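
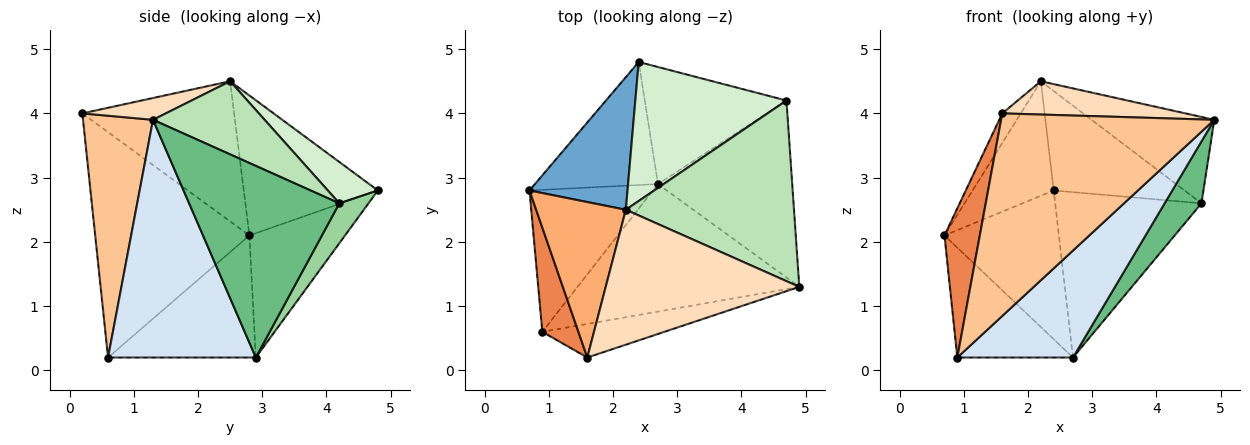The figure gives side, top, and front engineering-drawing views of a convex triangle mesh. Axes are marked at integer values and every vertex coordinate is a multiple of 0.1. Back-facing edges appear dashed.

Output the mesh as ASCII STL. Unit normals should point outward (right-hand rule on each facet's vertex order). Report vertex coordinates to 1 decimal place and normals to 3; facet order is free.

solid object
 facet normal -0.734 0.444 0.514
  outer loop
   vertex 2.2 2.5 4.5
   vertex 2.4 4.8 2.8
   vertex 0.7 2.8 2.1
  endloop
 endfacet
 facet normal -0.541 0.648 -0.536
  outer loop
   vertex 2.7 2.9 0.2
   vertex 0.7 2.8 2.1
   vertex 2.4 4.8 2.8
  endloop
 endfacet
 facet normal -0.616 0.482 -0.623
  outer loop
   vertex 2.7 2.9 0.2
   vertex 0.9 0.6 0.2
   vertex 0.7 2.8 2.1
  endloop
 endfacet
 facet normal 0.635 -0.497 -0.592
  outer loop
   vertex 2.7 2.9 0.2
   vertex 4.9 1.3 3.9
   vertex 0.9 0.6 0.2
  endloop
 endfacet
 facet normal -0.963 -0.221 0.154
  outer loop
   vertex 1.6 0.2 4.0
   vertex 0.7 2.8 2.1
   vertex 0.9 0.6 0.2
  endloop
 endfacet
 facet normal -0.838 0.102 0.536
  outer loop
   vertex 1.6 0.2 4.0
   vertex 2.2 2.5 4.5
   vertex 0.7 2.8 2.1
  endloop
 endfacet
 facet normal 0.308 -0.939 -0.156
  outer loop
   vertex 1.6 0.2 4.0
   vertex 0.9 0.6 0.2
   vertex 4.9 1.3 3.9
  endloop
 endfacet
 facet normal 0.109 -0.238 0.965
  outer loop
   vertex 1.6 0.2 4.0
   vertex 4.9 1.3 3.9
   vertex 2.2 2.5 4.5
  endloop
 endfacet
 facet normal 0.803 -0.197 -0.563
  outer loop
   vertex 4.7 4.2 2.6
   vertex 4.9 1.3 3.9
   vertex 2.7 2.9 0.2
  endloop
 endfacet
 facet normal 0.161 0.806 -0.570
  outer loop
   vertex 4.7 4.2 2.6
   vertex 2.7 2.9 0.2
   vertex 2.4 4.8 2.8
  endloop
 endfacet
 facet normal 0.365 0.402 0.840
  outer loop
   vertex 4.7 4.2 2.6
   vertex 2.2 2.5 4.5
   vertex 4.9 1.3 3.9
  endloop
 endfacet
 facet normal 0.217 0.568 0.794
  outer loop
   vertex 4.7 4.2 2.6
   vertex 2.4 4.8 2.8
   vertex 2.2 2.5 4.5
  endloop
 endfacet
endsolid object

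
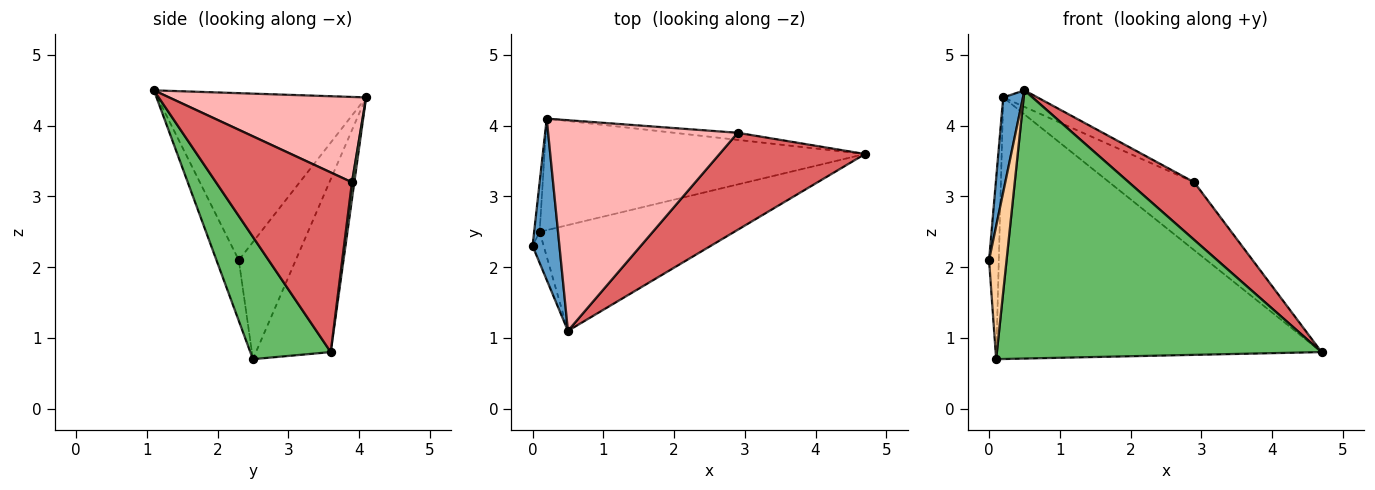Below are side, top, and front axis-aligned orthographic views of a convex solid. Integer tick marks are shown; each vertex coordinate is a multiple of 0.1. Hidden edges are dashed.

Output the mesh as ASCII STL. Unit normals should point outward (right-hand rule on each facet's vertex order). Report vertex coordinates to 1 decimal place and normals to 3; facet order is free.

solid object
 facet normal -0.983 -0.093 0.158
  outer loop
   vertex 0.5 1.1 4.5
   vertex 0.2 4.1 4.4
   vertex 0.0 2.3 2.1
  endloop
 endfacet
 facet normal -0.985 0.169 -0.046
  outer loop
   vertex 0.1 2.5 0.7
   vertex 0.0 2.3 2.1
   vertex 0.2 4.1 4.4
  endloop
 endfacet
 facet normal -0.207 0.900 -0.384
  outer loop
   vertex 0.1 2.5 0.7
   vertex 0.2 4.1 4.4
   vertex 4.7 3.6 0.8
  endloop
 endfacet
 facet normal -0.779 -0.610 -0.143
  outer loop
   vertex 0.1 2.5 0.7
   vertex 0.5 1.1 4.5
   vertex 0.0 2.3 2.1
  endloop
 endfacet
 facet normal 0.225 -0.906 -0.358
  outer loop
   vertex 0.1 2.5 0.7
   vertex 4.7 3.6 0.8
   vertex 0.5 1.1 4.5
  endloop
 endfacet
 facet normal 0.028 0.994 -0.104
  outer loop
   vertex 2.9 3.9 3.2
   vertex 4.7 3.6 0.8
   vertex 0.2 4.1 4.4
  endloop
 endfacet
 facet normal 0.728 -0.350 0.590
  outer loop
   vertex 2.9 3.9 3.2
   vertex 0.5 1.1 4.5
   vertex 4.7 3.6 0.8
  endloop
 endfacet
 facet normal 0.410 0.071 0.910
  outer loop
   vertex 2.9 3.9 3.2
   vertex 0.2 4.1 4.4
   vertex 0.5 1.1 4.5
  endloop
 endfacet
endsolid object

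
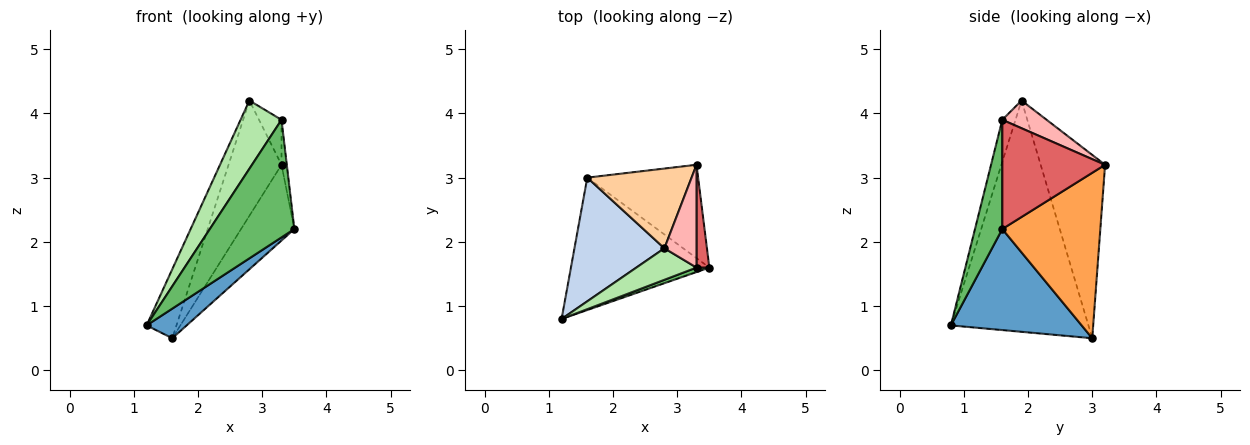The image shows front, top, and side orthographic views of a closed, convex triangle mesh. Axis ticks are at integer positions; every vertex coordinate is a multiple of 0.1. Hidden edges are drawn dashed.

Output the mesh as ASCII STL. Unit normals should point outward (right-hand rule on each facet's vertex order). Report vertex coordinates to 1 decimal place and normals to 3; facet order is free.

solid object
 facet normal 0.580 -0.178 -0.795
  outer loop
   vertex 1.6 3.0 0.5
   vertex 3.5 1.6 2.2
   vertex 1.2 0.8 0.7
  endloop
 endfacet
 facet normal -0.913 0.198 0.355
  outer loop
   vertex 2.8 1.9 4.2
   vertex 1.6 3.0 0.5
   vertex 1.2 0.8 0.7
  endloop
 endfacet
 facet normal 0.757 0.412 -0.507
  outer loop
   vertex 3.3 3.2 3.2
   vertex 3.5 1.6 2.2
   vertex 1.6 3.0 0.5
  endloop
 endfacet
 facet normal -0.707 0.581 0.402
  outer loop
   vertex 3.3 3.2 3.2
   vertex 1.6 3.0 0.5
   vertex 2.8 1.9 4.2
  endloop
 endfacet
 facet normal 0.307 -0.951 0.036
  outer loop
   vertex 3.3 1.6 3.9
   vertex 1.2 0.8 0.7
   vertex 3.5 1.6 2.2
  endloop
 endfacet
 facet normal -0.281 -0.871 0.402
  outer loop
   vertex 3.3 1.6 3.9
   vertex 2.8 1.9 4.2
   vertex 1.2 0.8 0.7
  endloop
 endfacet
 facet normal 0.992 0.051 0.117
  outer loop
   vertex 3.3 1.6 3.9
   vertex 3.5 1.6 2.2
   vertex 3.3 3.2 3.2
  endloop
 endfacet
 facet normal 0.620 0.314 0.719
  outer loop
   vertex 3.3 1.6 3.9
   vertex 3.3 3.2 3.2
   vertex 2.8 1.9 4.2
  endloop
 endfacet
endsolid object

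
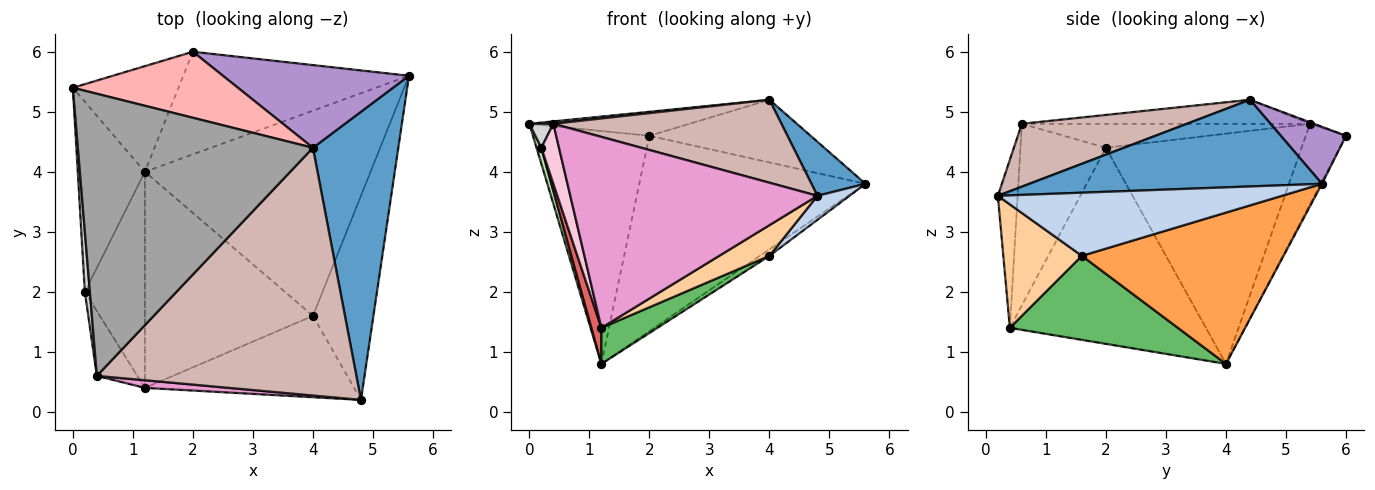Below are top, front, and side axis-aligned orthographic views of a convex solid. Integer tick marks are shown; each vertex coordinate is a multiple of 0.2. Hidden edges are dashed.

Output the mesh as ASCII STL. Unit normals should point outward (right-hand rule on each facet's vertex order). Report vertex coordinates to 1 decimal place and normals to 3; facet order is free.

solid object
 facet normal 0.706 -0.130 0.696
  outer loop
   vertex 4.0 4.4 5.2
   vertex 4.8 0.2 3.6
   vertex 5.6 5.6 3.8
  endloop
 endfacet
 facet normal 0.720 -0.081 -0.689
  outer loop
   vertex 4.0 1.6 2.6
   vertex 5.6 5.6 3.8
   vertex 4.8 0.2 3.6
  endloop
 endfacet
 facet normal 0.557 0.027 -0.830
  outer loop
   vertex 4.0 1.6 2.6
   vertex 1.2 4.0 0.8
   vertex 5.6 5.6 3.8
  endloop
 endfacet
 facet normal 0.483 -0.309 -0.819
  outer loop
   vertex 4.0 1.6 2.6
   vertex 4.8 0.2 3.6
   vertex 1.2 0.4 1.4
  endloop
 endfacet
 facet normal 0.442 -0.147 -0.885
  outer loop
   vertex 4.0 1.6 2.6
   vertex 1.2 0.4 1.4
   vertex 1.2 4.0 0.8
  endloop
 endfacet
 facet normal -0.960 -0.024 -0.280
  outer loop
   vertex 0.2 2.0 4.4
   vertex 0.0 5.4 4.8
   vertex 1.2 4.0 0.8
  endloop
 endfacet
 facet normal -0.955 -0.049 -0.292
  outer loop
   vertex 0.2 2.0 4.4
   vertex 1.2 4.0 0.8
   vertex 1.2 0.4 1.4
  endloop
 endfacet
 facet normal -0.009 0.342 0.940
  outer loop
   vertex 2.0 6.0 4.6
   vertex 0.0 5.4 4.8
   vertex 4.0 4.4 5.2
  endloop
 endfacet
 facet normal 0.237 0.587 0.774
  outer loop
   vertex 2.0 6.0 4.6
   vertex 4.0 4.4 5.2
   vertex 5.6 5.6 3.8
  endloop
 endfacet
 facet normal -0.300 0.869 -0.394
  outer loop
   vertex 2.0 6.0 4.6
   vertex 1.2 4.0 0.8
   vertex 0.0 5.4 4.8
  endloop
 endfacet
 facet normal -0.005 0.885 -0.465
  outer loop
   vertex 2.0 6.0 4.6
   vertex 5.6 5.6 3.8
   vertex 1.2 4.0 0.8
  endloop
 endfacet
 facet normal 0.224 -0.309 0.924
  outer loop
   vertex 0.4 0.6 4.8
   vertex 4.8 0.2 3.6
   vertex 4.0 4.4 5.2
  endloop
 endfacet
 facet normal -0.080 -0.996 0.040
  outer loop
   vertex 0.4 0.6 4.8
   vertex 1.2 0.4 1.4
   vertex 4.8 0.2 3.6
  endloop
 endfacet
 facet normal -0.957 -0.198 -0.213
  outer loop
   vertex 0.4 0.6 4.8
   vertex 0.2 2.0 4.4
   vertex 1.2 0.4 1.4
  endloop
 endfacet
 facet normal -0.102 -0.008 0.995
  outer loop
   vertex 0.4 0.6 4.8
   vertex 4.0 4.4 5.2
   vertex 0.0 5.4 4.8
  endloop
 endfacet
 facet normal -0.976 -0.081 0.203
  outer loop
   vertex 0.4 0.6 4.8
   vertex 0.0 5.4 4.8
   vertex 0.2 2.0 4.4
  endloop
 endfacet
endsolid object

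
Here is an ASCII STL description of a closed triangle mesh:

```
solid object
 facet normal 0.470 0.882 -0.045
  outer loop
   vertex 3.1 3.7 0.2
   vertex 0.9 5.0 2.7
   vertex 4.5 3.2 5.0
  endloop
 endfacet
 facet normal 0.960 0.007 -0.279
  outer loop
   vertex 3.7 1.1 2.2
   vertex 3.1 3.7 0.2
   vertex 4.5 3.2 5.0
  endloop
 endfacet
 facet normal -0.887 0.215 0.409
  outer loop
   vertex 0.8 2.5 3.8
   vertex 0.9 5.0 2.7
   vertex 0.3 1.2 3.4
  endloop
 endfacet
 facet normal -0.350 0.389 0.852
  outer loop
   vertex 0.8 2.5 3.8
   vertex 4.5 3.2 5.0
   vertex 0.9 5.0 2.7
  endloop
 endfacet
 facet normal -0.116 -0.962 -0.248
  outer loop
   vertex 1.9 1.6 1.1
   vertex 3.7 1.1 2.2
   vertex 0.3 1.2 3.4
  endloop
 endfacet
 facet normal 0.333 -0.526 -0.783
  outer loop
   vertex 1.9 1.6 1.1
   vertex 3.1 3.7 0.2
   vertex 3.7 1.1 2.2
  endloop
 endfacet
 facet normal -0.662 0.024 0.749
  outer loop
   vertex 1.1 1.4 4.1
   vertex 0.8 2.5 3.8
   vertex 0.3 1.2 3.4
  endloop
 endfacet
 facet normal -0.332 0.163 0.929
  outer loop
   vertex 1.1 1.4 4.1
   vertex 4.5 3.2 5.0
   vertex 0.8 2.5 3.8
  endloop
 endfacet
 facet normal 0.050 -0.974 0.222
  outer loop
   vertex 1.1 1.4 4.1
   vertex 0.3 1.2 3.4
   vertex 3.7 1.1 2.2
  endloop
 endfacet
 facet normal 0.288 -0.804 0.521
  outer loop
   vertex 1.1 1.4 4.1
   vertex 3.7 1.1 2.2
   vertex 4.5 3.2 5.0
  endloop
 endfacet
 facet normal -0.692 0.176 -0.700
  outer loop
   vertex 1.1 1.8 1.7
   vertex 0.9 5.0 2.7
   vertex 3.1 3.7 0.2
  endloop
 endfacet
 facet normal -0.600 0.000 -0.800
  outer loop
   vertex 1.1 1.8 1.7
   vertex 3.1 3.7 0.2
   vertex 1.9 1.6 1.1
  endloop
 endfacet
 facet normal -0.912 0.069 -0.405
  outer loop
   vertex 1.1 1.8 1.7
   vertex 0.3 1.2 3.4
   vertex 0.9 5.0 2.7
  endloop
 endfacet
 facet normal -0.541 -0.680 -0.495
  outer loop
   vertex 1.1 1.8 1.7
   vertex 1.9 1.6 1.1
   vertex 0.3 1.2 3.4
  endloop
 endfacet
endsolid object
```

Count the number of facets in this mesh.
14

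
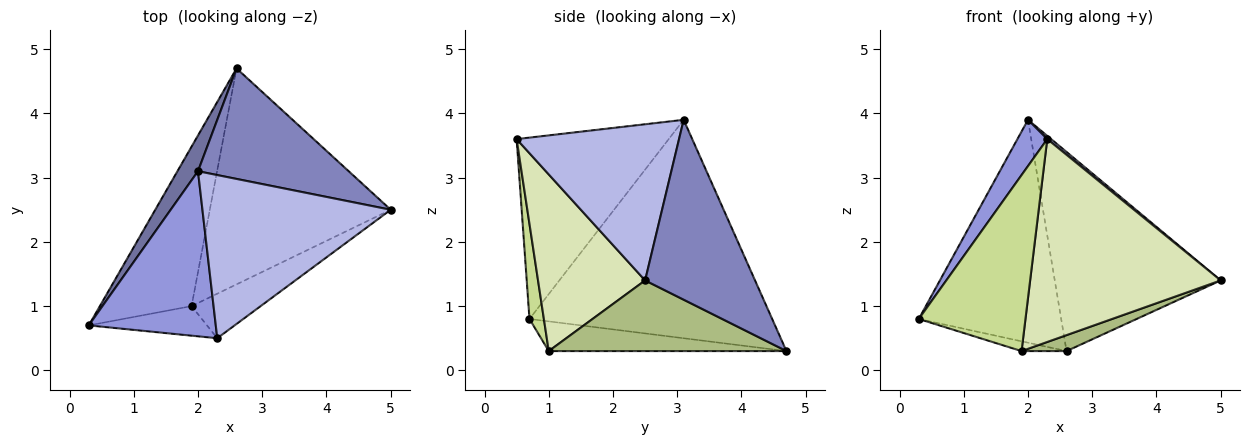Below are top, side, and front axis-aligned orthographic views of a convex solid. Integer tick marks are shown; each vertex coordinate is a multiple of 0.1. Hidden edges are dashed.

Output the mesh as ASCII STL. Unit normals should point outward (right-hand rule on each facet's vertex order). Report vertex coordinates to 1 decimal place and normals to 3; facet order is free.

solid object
 facet normal -0.860 0.504 0.081
  outer loop
   vertex 2.0 3.1 3.9
   vertex 2.6 4.7 0.3
   vertex 0.3 0.7 0.8
  endloop
 endfacet
 facet normal 0.501 0.757 0.420
  outer loop
   vertex 2.0 3.1 3.9
   vertex 5.0 2.5 1.4
   vertex 2.6 4.7 0.3
  endloop
 endfacet
 facet normal -0.809 -0.159 0.566
  outer loop
   vertex 2.3 0.5 3.6
   vertex 2.0 3.1 3.9
   vertex 0.3 0.7 0.8
  endloop
 endfacet
 facet normal 0.638 -0.015 0.770
  outer loop
   vertex 2.3 0.5 3.6
   vertex 5.0 2.5 1.4
   vertex 2.0 3.1 3.9
  endloop
 endfacet
 facet normal -0.308 0.058 -0.950
  outer loop
   vertex 1.9 1.0 0.3
   vertex 0.3 0.7 0.8
   vertex 2.6 4.7 0.3
  endloop
 endfacet
 facet normal 0.363 -0.069 -0.929
  outer loop
   vertex 1.9 1.0 0.3
   vertex 2.6 4.7 0.3
   vertex 5.0 2.5 1.4
  endloop
 endfacet
 facet normal 0.132 -0.978 -0.164
  outer loop
   vertex 1.9 1.0 0.3
   vertex 2.3 0.5 3.6
   vertex 0.3 0.7 0.8
  endloop
 endfacet
 facet normal 0.481 -0.856 -0.188
  outer loop
   vertex 1.9 1.0 0.3
   vertex 5.0 2.5 1.4
   vertex 2.3 0.5 3.6
  endloop
 endfacet
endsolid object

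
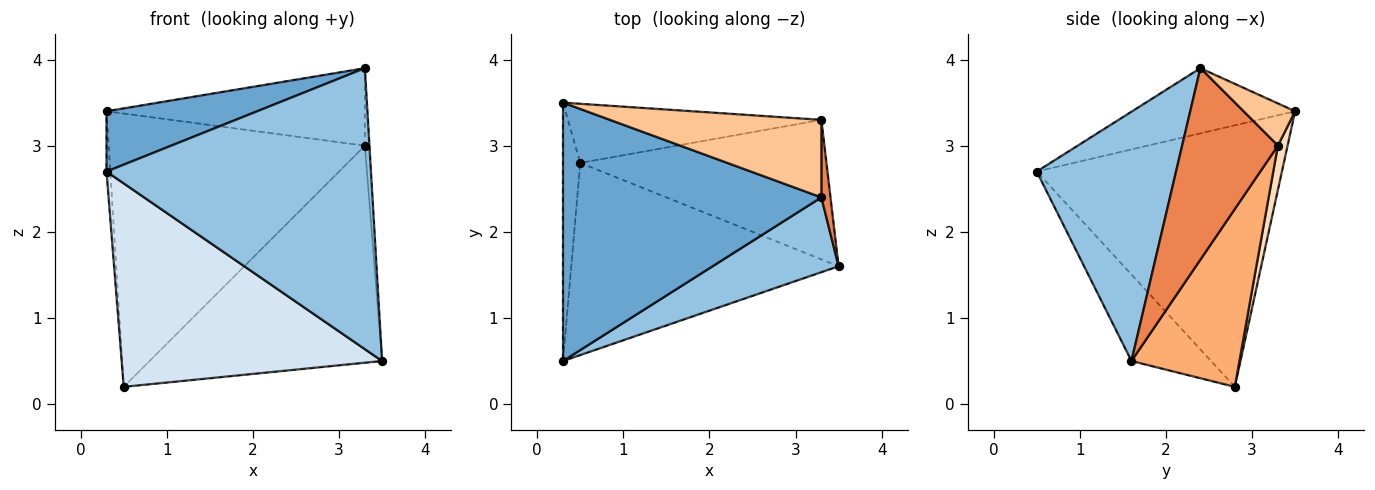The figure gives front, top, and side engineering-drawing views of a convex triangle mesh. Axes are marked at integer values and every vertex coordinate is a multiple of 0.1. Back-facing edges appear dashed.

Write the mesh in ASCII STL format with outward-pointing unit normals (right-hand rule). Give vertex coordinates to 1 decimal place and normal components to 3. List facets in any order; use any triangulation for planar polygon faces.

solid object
 facet normal -0.239 -0.221 0.946
  outer loop
   vertex 3.3 2.4 3.9
   vertex 0.3 3.5 3.4
   vertex 0.3 0.5 2.7
  endloop
 endfacet
 facet normal 0.454 -0.861 0.229
  outer loop
   vertex 3.3 2.4 3.9
   vertex 0.3 0.5 2.7
   vertex 3.5 1.6 0.5
  endloop
 endfacet
 facet normal -0.998 0.015 -0.066
  outer loop
   vertex 0.5 2.8 0.2
   vertex 0.3 0.5 2.7
   vertex 0.3 3.5 3.4
  endloop
 endfacet
 facet normal -0.217 -0.710 -0.670
  outer loop
   vertex 0.5 2.8 0.2
   vertex 3.5 1.6 0.5
   vertex 0.3 0.5 2.7
  endloop
 endfacet
 facet normal 0.998 0.048 0.048
  outer loop
   vertex 3.3 3.3 3.0
   vertex 3.3 2.4 3.9
   vertex 3.5 1.6 0.5
  endloop
 endfacet
 facet normal 0.364 0.784 -0.504
  outer loop
   vertex 3.3 3.3 3.0
   vertex 3.5 1.6 0.5
   vertex 0.5 2.8 0.2
  endloop
 endfacet
 facet normal 0.140 0.700 0.700
  outer loop
   vertex 3.3 3.3 3.0
   vertex 0.3 3.5 3.4
   vertex 3.3 2.4 3.9
  endloop
 endfacet
 facet normal 0.037 0.977 -0.211
  outer loop
   vertex 3.3 3.3 3.0
   vertex 0.5 2.8 0.2
   vertex 0.3 3.5 3.4
  endloop
 endfacet
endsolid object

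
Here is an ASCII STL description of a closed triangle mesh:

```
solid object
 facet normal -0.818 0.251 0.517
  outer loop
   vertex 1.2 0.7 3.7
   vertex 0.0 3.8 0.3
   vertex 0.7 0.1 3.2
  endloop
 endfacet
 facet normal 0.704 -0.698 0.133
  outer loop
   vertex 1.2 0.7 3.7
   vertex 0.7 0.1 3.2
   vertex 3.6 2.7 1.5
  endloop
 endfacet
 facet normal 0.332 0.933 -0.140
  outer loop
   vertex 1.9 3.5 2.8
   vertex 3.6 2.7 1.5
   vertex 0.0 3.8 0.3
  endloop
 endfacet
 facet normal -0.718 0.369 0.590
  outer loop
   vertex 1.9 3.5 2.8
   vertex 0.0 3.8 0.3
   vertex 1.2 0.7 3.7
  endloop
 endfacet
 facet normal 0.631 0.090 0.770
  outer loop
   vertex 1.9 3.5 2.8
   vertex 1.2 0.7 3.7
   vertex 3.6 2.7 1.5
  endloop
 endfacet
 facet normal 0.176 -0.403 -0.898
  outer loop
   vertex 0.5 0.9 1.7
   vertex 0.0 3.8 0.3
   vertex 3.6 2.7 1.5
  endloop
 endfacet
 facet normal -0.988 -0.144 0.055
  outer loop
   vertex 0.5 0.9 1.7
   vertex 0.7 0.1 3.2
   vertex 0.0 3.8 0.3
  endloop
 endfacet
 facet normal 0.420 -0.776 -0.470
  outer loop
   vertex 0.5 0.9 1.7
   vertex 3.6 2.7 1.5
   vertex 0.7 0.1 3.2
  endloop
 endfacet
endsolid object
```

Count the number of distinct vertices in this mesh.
6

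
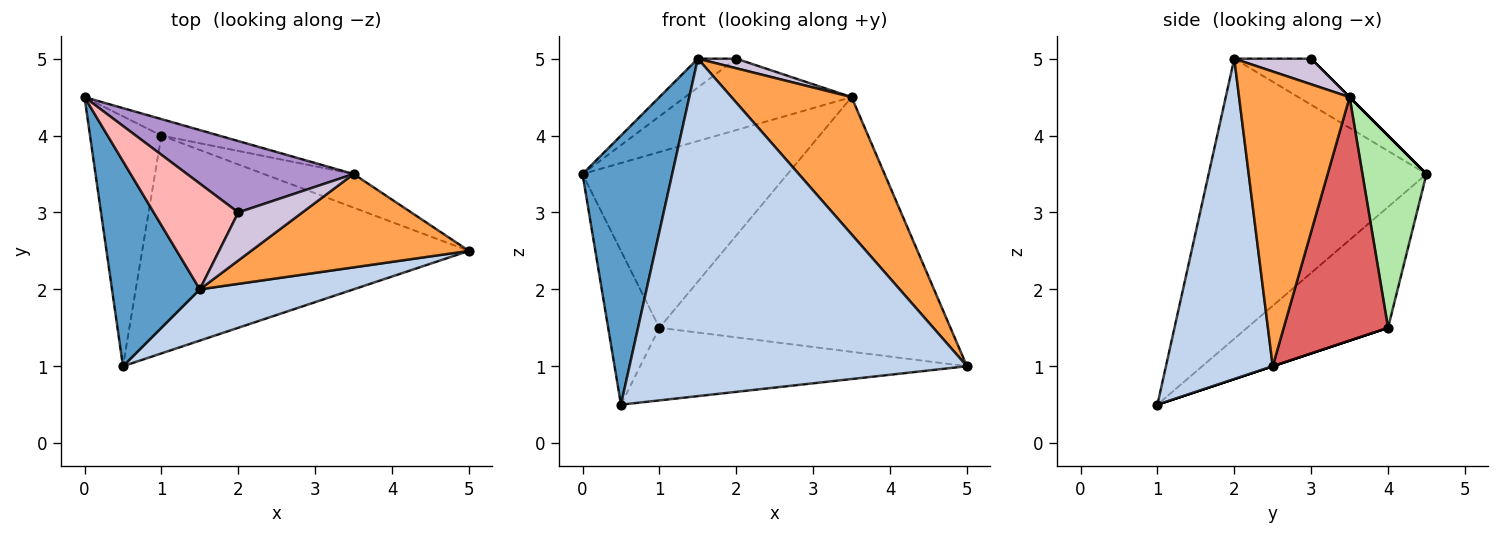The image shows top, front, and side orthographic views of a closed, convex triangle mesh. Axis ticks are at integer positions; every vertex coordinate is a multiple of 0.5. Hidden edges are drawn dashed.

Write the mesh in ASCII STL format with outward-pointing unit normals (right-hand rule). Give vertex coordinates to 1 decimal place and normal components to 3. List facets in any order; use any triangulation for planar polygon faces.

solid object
 facet normal -0.888 -0.366 0.279
  outer loop
   vertex 1.5 2.0 5.0
   vertex 0.0 4.5 3.5
   vertex 0.5 1.0 0.5
  endloop
 endfacet
 facet normal 0.299 -0.944 0.143
  outer loop
   vertex 1.5 2.0 5.0
   vertex 0.5 1.0 0.5
   vertex 5.0 2.5 1.0
  endloop
 endfacet
 facet normal 0.605 -0.658 0.448
  outer loop
   vertex 3.5 3.5 4.5
   vertex 1.5 2.0 5.0
   vertex 5.0 2.5 1.0
  endloop
 endfacet
 facet normal -0.822 0.299 -0.485
  outer loop
   vertex 1.0 4.0 1.5
   vertex 0.5 1.0 0.5
   vertex 0.0 4.5 3.5
  endloop
 endfacet
 facet normal 0.000 0.316 -0.949
  outer loop
   vertex 1.0 4.0 1.5
   vertex 5.0 2.5 1.0
   vertex 0.5 1.0 0.5
  endloop
 endfacet
 facet normal 0.297 0.951 -0.089
  outer loop
   vertex 1.0 4.0 1.5
   vertex 0.0 4.5 3.5
   vertex 3.5 3.5 4.5
  endloop
 endfacet
 facet normal 0.335 0.934 -0.123
  outer loop
   vertex 1.0 4.0 1.5
   vertex 3.5 3.5 4.5
   vertex 5.0 2.5 1.0
  endloop
 endfacet
 facet normal -0.466 0.233 0.854
  outer loop
   vertex 2.0 3.0 5.0
   vertex 0.0 4.5 3.5
   vertex 1.5 2.0 5.0
  endloop
 endfacet
 facet normal 0.000 0.707 0.707
  outer loop
   vertex 2.0 3.0 5.0
   vertex 3.5 3.5 4.5
   vertex 0.0 4.5 3.5
  endloop
 endfacet
 facet normal 0.365 -0.183 0.913
  outer loop
   vertex 2.0 3.0 5.0
   vertex 1.5 2.0 5.0
   vertex 3.5 3.5 4.5
  endloop
 endfacet
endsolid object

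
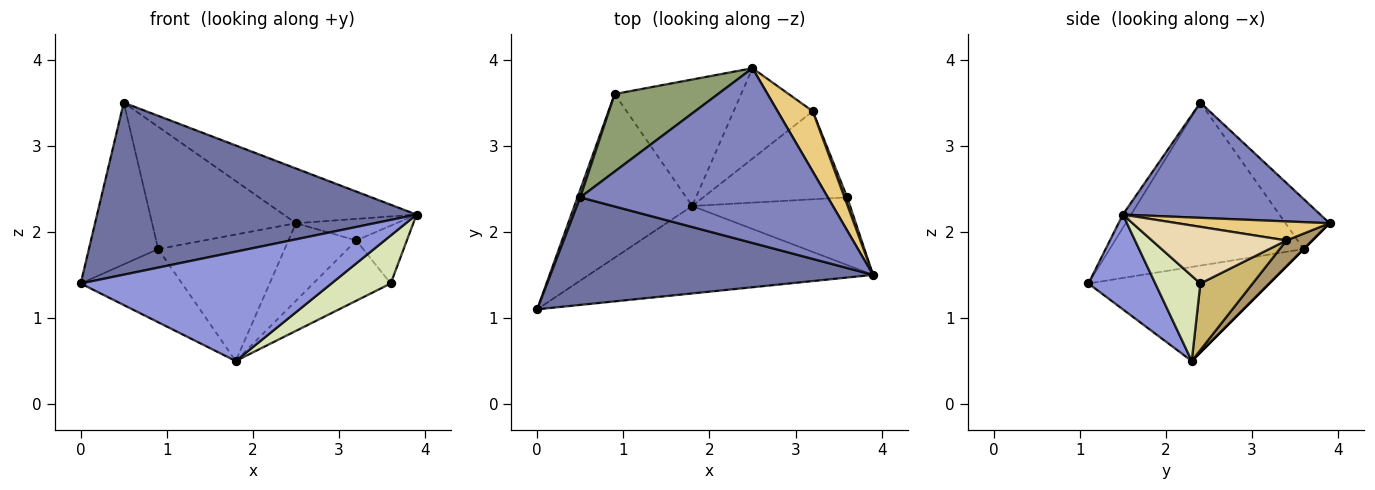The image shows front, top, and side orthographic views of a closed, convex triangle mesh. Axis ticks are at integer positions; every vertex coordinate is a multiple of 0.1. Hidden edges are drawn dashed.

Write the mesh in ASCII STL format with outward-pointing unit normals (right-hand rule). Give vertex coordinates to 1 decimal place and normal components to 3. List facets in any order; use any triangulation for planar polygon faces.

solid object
 facet normal -0.022 -0.848 0.530
  outer loop
   vertex 0.5 2.4 3.5
   vertex 0.0 1.1 1.4
   vertex 3.9 1.5 2.2
  endloop
 endfacet
 facet normal 0.406 0.273 0.872
  outer loop
   vertex 0.5 2.4 3.5
   vertex 3.9 1.5 2.2
   vertex 2.5 3.9 2.1
  endloop
 endfacet
 facet normal 0.204 -0.764 -0.612
  outer loop
   vertex 1.8 2.3 0.5
   vertex 3.9 1.5 2.2
   vertex 0.0 1.1 1.4
  endloop
 endfacet
 facet normal -0.942 0.336 0.016
  outer loop
   vertex 0.9 3.6 1.8
   vertex 0.0 1.1 1.4
   vertex 0.5 2.4 3.5
  endloop
 endfacet
 facet normal -0.250 0.818 0.518
  outer loop
   vertex 0.9 3.6 1.8
   vertex 0.5 2.4 3.5
   vertex 2.5 3.9 2.1
  endloop
 endfacet
 facet normal -0.589 0.330 -0.738
  outer loop
   vertex 0.9 3.6 1.8
   vertex 1.8 2.3 0.5
   vertex 0.0 1.1 1.4
  endloop
 endfacet
 facet normal 0.000 0.707 -0.707
  outer loop
   vertex 0.9 3.6 1.8
   vertex 2.5 3.9 2.1
   vertex 1.8 2.3 0.5
  endloop
 endfacet
 facet normal 0.403 -0.529 -0.747
  outer loop
   vertex 3.6 2.4 1.4
   vertex 3.9 1.5 2.2
   vertex 1.8 2.3 0.5
  endloop
 endfacet
 facet normal 0.241 0.632 -0.737
  outer loop
   vertex 3.2 3.4 1.9
   vertex 1.8 2.3 0.5
   vertex 2.5 3.9 2.1
  endloop
 endfacet
 facet normal 0.356 0.528 -0.771
  outer loop
   vertex 3.2 3.4 1.9
   vertex 3.6 2.4 1.4
   vertex 1.8 2.3 0.5
  endloop
 endfacet
 facet normal 0.454 0.300 0.839
  outer loop
   vertex 3.2 3.4 1.9
   vertex 2.5 3.9 2.1
   vertex 3.9 1.5 2.2
  endloop
 endfacet
 facet normal 0.935 0.352 0.045
  outer loop
   vertex 3.2 3.4 1.9
   vertex 3.9 1.5 2.2
   vertex 3.6 2.4 1.4
  endloop
 endfacet
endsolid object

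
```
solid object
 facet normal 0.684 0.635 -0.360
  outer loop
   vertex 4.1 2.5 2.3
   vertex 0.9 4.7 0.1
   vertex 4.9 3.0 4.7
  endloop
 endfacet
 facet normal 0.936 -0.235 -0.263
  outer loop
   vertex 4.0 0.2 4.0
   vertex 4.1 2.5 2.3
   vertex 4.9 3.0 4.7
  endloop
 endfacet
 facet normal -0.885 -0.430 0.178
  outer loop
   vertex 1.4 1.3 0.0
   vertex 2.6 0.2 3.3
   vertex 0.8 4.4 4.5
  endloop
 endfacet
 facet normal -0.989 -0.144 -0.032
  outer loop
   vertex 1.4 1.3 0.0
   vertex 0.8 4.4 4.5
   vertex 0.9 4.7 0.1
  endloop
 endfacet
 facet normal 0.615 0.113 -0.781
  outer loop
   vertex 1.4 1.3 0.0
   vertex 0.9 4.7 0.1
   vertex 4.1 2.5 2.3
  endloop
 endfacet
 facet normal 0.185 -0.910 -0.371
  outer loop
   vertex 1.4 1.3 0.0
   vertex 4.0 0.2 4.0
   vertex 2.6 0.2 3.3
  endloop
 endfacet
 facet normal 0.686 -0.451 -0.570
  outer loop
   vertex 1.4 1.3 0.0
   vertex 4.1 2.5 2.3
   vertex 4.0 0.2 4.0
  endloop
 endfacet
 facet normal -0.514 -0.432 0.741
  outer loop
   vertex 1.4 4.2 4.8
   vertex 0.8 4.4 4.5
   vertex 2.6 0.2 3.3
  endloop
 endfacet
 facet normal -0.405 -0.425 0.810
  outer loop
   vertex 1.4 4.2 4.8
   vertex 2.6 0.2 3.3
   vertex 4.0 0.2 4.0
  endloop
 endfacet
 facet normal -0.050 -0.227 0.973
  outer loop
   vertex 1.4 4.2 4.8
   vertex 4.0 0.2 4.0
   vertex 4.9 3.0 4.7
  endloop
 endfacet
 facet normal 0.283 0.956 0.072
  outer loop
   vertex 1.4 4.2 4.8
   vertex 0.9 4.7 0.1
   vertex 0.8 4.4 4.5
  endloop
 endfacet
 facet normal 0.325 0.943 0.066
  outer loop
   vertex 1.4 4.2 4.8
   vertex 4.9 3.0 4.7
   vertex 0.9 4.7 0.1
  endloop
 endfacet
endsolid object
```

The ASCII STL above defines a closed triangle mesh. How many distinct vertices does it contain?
8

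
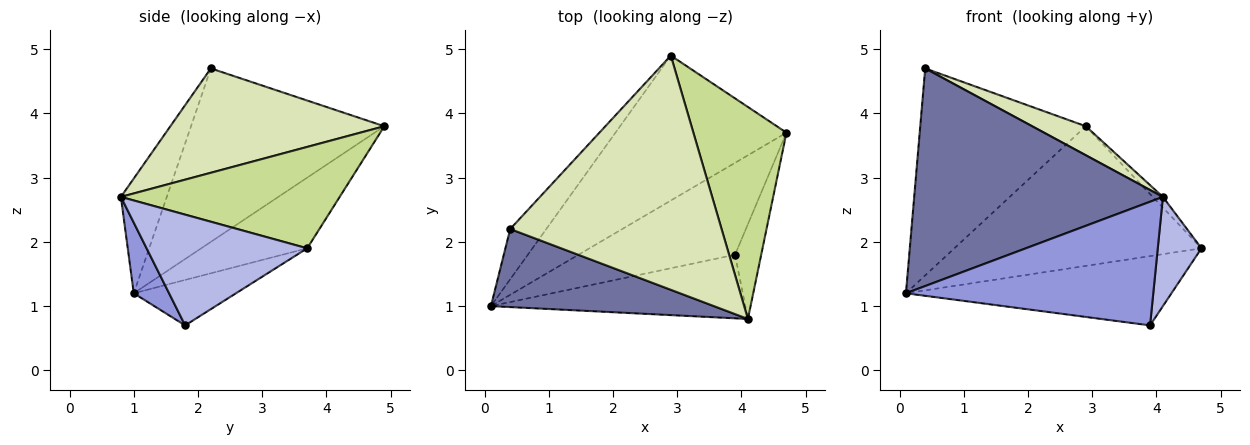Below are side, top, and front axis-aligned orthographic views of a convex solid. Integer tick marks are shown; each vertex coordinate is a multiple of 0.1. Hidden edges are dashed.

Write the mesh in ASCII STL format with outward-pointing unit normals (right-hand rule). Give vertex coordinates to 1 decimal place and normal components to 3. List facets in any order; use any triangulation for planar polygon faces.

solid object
 facet normal -0.171 -0.927 0.333
  outer loop
   vertex 0.4 2.2 4.7
   vertex 0.1 1.0 1.2
   vertex 4.1 0.8 2.7
  endloop
 endfacet
 facet normal -0.226 0.586 -0.778
  outer loop
   vertex 3.9 1.8 0.7
   vertex 0.1 1.0 1.2
   vertex 4.7 3.7 1.9
  endloop
 endfacet
 facet normal 0.126 -0.882 -0.454
  outer loop
   vertex 3.9 1.8 0.7
   vertex 4.1 0.8 2.7
   vertex 0.1 1.0 1.2
  endloop
 endfacet
 facet normal 0.941 -0.256 -0.222
  outer loop
   vertex 3.9 1.8 0.7
   vertex 4.7 3.7 1.9
   vertex 4.1 0.8 2.7
  endloop
 endfacet
 facet normal -0.285 0.665 -0.690
  outer loop
   vertex 2.9 4.9 3.8
   vertex 4.7 3.7 1.9
   vertex 0.1 1.0 1.2
  endloop
 endfacet
 facet normal -0.750 0.643 -0.156
  outer loop
   vertex 2.9 4.9 3.8
   vertex 0.1 1.0 1.2
   vertex 0.4 2.2 4.7
  endloop
 endfacet
 facet normal 0.736 0.034 0.676
  outer loop
   vertex 2.9 4.9 3.8
   vertex 4.1 0.8 2.7
   vertex 4.7 3.7 1.9
  endloop
 endfacet
 facet normal 0.440 -0.110 0.891
  outer loop
   vertex 2.9 4.9 3.8
   vertex 0.4 2.2 4.7
   vertex 4.1 0.8 2.7
  endloop
 endfacet
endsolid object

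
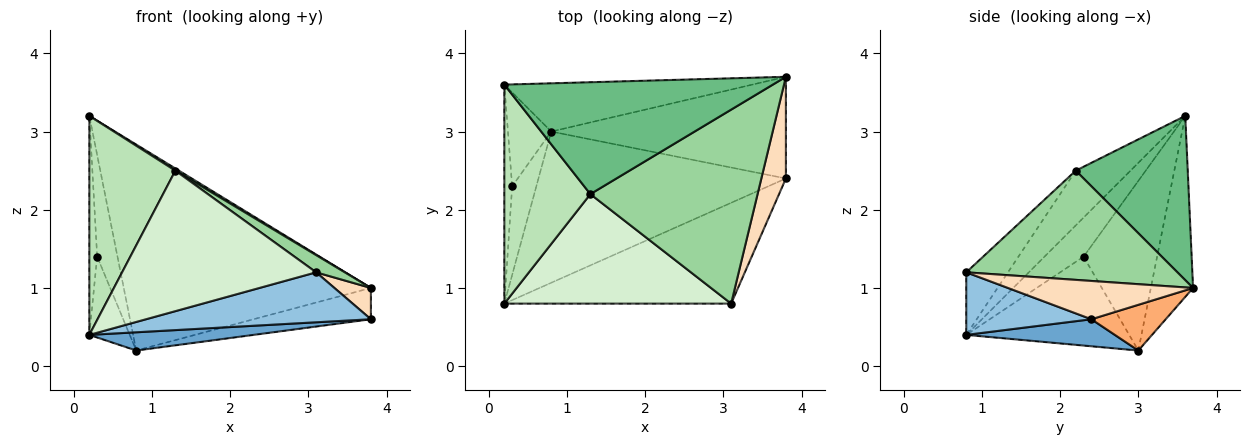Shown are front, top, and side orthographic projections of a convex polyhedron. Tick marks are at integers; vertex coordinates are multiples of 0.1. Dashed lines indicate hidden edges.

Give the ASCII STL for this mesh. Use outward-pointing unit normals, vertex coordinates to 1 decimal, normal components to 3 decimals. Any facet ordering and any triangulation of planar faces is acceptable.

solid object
 facet normal 0.108 -0.119 -0.987
  outer loop
   vertex 0.8 3.0 0.2
   vertex 3.8 2.4 0.6
   vertex 0.2 0.8 0.4
  endloop
 endfacet
 facet normal 0.240 -0.431 -0.870
  outer loop
   vertex 3.1 0.8 1.2
   vertex 0.2 0.8 0.4
   vertex 3.8 2.4 0.6
  endloop
 endfacet
 facet normal -0.962 0.192 -0.192
  outer loop
   vertex 0.3 2.3 1.4
   vertex 0.2 0.8 0.4
   vertex 0.2 3.6 3.2
  endloop
 endfacet
 facet normal -0.938 0.233 -0.255
  outer loop
   vertex 0.3 2.3 1.4
   vertex 0.8 3.0 0.2
   vertex 0.2 0.8 0.4
  endloop
 endfacet
 facet normal -0.936 0.259 -0.239
  outer loop
   vertex 0.3 2.3 1.4
   vertex 0.2 3.6 3.2
   vertex 0.8 3.0 0.2
  endloop
 endfacet
 facet normal 0.183 0.289 -0.940
  outer loop
   vertex 3.8 3.7 1.0
   vertex 3.8 2.4 0.6
   vertex 0.8 3.0 0.2
  endloop
 endfacet
 facet normal -0.164 0.960 -0.225
  outer loop
   vertex 3.8 3.7 1.0
   vertex 0.8 3.0 0.2
   vertex 0.2 3.6 3.2
  endloop
 endfacet
 facet normal 0.831 -0.164 0.532
  outer loop
   vertex 3.8 3.7 1.0
   vertex 3.1 0.8 1.2
   vertex 3.8 2.4 0.6
  endloop
 endfacet
 facet normal 0.522 -0.017 0.853
  outer loop
   vertex 1.3 2.2 2.5
   vertex 3.8 3.7 1.0
   vertex 0.2 3.6 3.2
  endloop
 endfacet
 facet normal 0.545 -0.074 0.835
  outer loop
   vertex 1.3 2.2 2.5
   vertex 3.1 0.8 1.2
   vertex 3.8 3.7 1.0
  endloop
 endfacet
 facet normal -0.410 -0.645 0.645
  outer loop
   vertex 1.3 2.2 2.5
   vertex 0.2 3.6 3.2
   vertex 0.2 0.8 0.4
  endloop
 endfacet
 facet normal -0.167 -0.778 0.606
  outer loop
   vertex 1.3 2.2 2.5
   vertex 0.2 0.8 0.4
   vertex 3.1 0.8 1.2
  endloop
 endfacet
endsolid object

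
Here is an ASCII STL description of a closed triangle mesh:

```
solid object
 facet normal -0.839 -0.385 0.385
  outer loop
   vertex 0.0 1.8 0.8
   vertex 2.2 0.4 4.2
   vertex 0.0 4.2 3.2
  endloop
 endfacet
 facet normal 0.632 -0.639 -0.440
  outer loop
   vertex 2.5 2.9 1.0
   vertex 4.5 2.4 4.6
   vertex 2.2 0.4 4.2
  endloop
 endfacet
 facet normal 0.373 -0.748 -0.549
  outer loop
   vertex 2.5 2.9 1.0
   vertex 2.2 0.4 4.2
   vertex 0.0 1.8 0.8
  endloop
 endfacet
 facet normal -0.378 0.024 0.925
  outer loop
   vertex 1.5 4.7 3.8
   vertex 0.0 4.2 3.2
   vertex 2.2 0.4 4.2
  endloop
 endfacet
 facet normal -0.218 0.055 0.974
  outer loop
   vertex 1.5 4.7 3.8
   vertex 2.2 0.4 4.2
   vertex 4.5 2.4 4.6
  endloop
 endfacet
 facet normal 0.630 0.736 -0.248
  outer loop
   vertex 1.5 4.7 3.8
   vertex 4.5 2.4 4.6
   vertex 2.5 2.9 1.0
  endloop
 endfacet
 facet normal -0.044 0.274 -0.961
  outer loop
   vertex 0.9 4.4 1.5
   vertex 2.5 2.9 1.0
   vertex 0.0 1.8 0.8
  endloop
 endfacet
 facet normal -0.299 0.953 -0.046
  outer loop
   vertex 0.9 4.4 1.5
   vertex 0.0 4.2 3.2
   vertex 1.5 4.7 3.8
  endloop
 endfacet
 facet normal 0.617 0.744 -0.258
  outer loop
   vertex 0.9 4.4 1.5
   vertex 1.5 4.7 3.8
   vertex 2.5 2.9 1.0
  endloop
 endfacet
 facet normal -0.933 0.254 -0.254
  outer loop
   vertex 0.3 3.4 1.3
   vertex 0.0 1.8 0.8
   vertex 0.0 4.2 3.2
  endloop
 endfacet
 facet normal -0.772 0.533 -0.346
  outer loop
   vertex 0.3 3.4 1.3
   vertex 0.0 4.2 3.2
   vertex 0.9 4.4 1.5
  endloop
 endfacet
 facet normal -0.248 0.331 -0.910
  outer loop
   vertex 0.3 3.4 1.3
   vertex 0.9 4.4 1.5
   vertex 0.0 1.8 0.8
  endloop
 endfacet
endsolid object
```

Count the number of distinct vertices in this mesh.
8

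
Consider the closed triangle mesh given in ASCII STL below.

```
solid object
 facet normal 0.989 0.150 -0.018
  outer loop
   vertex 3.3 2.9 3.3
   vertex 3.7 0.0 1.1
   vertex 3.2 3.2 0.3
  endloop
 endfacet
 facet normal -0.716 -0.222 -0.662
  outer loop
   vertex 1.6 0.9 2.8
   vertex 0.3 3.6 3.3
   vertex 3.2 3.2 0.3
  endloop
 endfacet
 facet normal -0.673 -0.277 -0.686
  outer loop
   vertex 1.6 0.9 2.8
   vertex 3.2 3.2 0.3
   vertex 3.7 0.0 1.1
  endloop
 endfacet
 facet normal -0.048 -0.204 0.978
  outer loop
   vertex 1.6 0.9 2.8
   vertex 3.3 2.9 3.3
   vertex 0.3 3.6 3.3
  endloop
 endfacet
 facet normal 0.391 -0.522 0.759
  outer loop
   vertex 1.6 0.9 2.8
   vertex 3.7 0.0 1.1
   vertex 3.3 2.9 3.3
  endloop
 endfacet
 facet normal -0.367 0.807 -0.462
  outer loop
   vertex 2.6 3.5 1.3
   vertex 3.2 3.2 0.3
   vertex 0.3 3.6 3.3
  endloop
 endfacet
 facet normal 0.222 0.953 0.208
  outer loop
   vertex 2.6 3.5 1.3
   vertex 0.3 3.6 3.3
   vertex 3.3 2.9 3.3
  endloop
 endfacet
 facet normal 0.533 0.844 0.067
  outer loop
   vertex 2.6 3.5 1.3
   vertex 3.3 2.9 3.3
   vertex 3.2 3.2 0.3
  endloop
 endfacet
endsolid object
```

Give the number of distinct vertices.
6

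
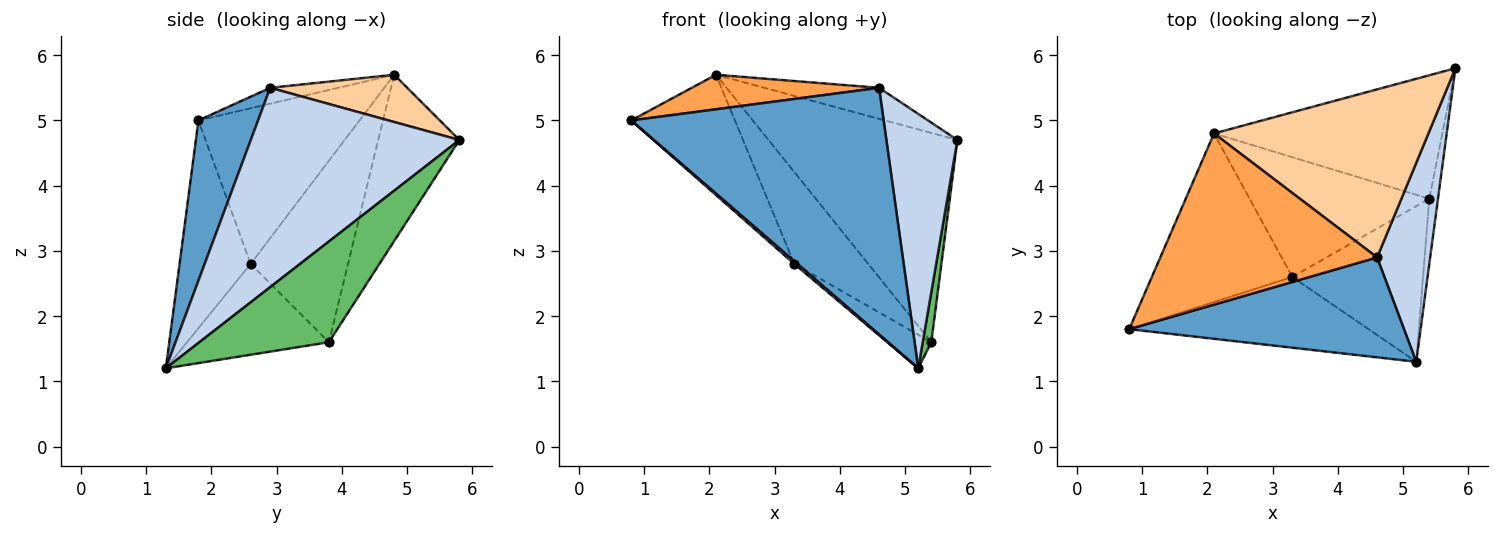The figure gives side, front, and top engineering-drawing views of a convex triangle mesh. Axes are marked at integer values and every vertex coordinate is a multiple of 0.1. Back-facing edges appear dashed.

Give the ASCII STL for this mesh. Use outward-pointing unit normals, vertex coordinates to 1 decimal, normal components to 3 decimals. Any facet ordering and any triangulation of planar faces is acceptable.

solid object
 facet normal 0.214 -0.905 0.367
  outer loop
   vertex 4.6 2.9 5.5
   vertex 0.8 1.8 5.0
   vertex 5.2 1.3 1.2
  endloop
 endfacet
 facet normal 0.918 -0.312 0.244
  outer loop
   vertex 4.6 2.9 5.5
   vertex 5.2 1.3 1.2
   vertex 5.8 5.8 4.7
  endloop
 endfacet
 facet normal -0.072 -0.197 0.978
  outer loop
   vertex 4.6 2.9 5.5
   vertex 2.1 4.8 5.7
   vertex 0.8 1.8 5.0
  endloop
 endfacet
 facet normal 0.212 0.177 0.961
  outer loop
   vertex 4.6 2.9 5.5
   vertex 5.8 5.8 4.7
   vertex 2.1 4.8 5.7
  endloop
 endfacet
 facet normal 0.994 -0.066 -0.086
  outer loop
   vertex 5.4 3.8 1.6
   vertex 5.8 5.8 4.7
   vertex 5.2 1.3 1.2
  endloop
 endfacet
 facet normal -0.347 0.808 -0.476
  outer loop
   vertex 5.4 3.8 1.6
   vertex 2.1 4.8 5.7
   vertex 5.8 5.8 4.7
  endloop
 endfacet
 facet normal -0.670 0.431 -0.604
  outer loop
   vertex 3.3 2.6 2.8
   vertex 0.8 1.8 5.0
   vertex 2.1 4.8 5.7
  endloop
 endfacet
 facet normal -0.625 0.475 -0.619
  outer loop
   vertex 3.3 2.6 2.8
   vertex 2.1 4.8 5.7
   vertex 5.4 3.8 1.6
  endloop
 endfacet
 facet normal -0.655 -0.028 -0.755
  outer loop
   vertex 3.3 2.6 2.8
   vertex 5.2 1.3 1.2
   vertex 0.8 1.8 5.0
  endloop
 endfacet
 facet normal -0.562 0.174 -0.809
  outer loop
   vertex 3.3 2.6 2.8
   vertex 5.4 3.8 1.6
   vertex 5.2 1.3 1.2
  endloop
 endfacet
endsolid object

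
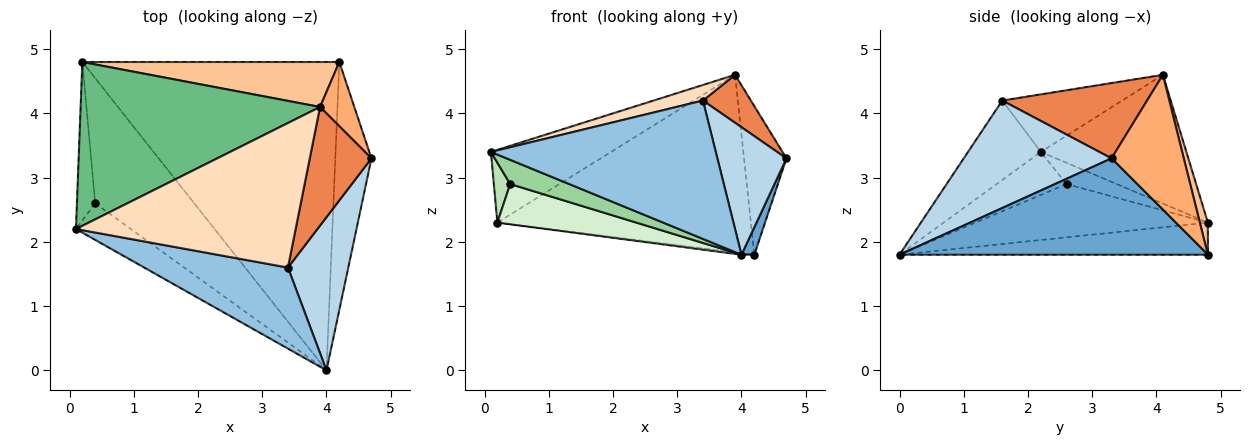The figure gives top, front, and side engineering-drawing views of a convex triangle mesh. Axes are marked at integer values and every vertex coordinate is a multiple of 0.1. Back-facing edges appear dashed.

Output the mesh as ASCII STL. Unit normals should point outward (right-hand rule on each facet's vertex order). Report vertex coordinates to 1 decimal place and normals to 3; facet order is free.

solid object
 facet normal 0.936 -0.039 -0.351
  outer loop
   vertex 4.2 4.8 1.8
   vertex 4.7 3.3 3.3
   vertex 4.0 0.0 1.8
  endloop
 endfacet
 facet normal -0.269 -0.831 0.487
  outer loop
   vertex 3.4 1.6 4.2
   vertex 0.1 2.2 3.4
   vertex 4.0 0.0 1.8
  endloop
 endfacet
 facet normal 0.807 -0.377 0.453
  outer loop
   vertex 3.4 1.6 4.2
   vertex 4.0 0.0 1.8
   vertex 4.7 3.3 3.3
  endloop
 endfacet
 facet normal -0.124 0.005 -0.992
  outer loop
   vertex 0.2 4.8 2.3
   vertex 4.2 4.8 1.8
   vertex 4.0 0.0 1.8
  endloop
 endfacet
 facet normal 0.749 -0.248 0.614
  outer loop
   vertex 3.9 4.1 4.6
   vertex 3.4 1.6 4.2
   vertex 4.7 3.3 3.3
  endloop
 endfacet
 facet normal 0.842 0.495 0.214
  outer loop
   vertex 3.9 4.1 4.6
   vertex 4.7 3.3 3.3
   vertex 4.2 4.8 1.8
  endloop
 endfacet
 facet normal 0.031 0.969 0.246
  outer loop
   vertex 3.9 4.1 4.6
   vertex 4.2 4.8 1.8
   vertex 0.2 4.8 2.3
  endloop
 endfacet
 facet normal -0.252 -0.104 0.962
  outer loop
   vertex 3.9 4.1 4.6
   vertex 0.1 2.2 3.4
   vertex 3.4 1.6 4.2
  endloop
 endfacet
 facet normal -0.441 0.364 0.820
  outer loop
   vertex 3.9 4.1 4.6
   vertex 0.2 4.8 2.3
   vertex 0.1 2.2 3.4
  endloop
 endfacet
 facet normal -0.547 -0.462 -0.698
  outer loop
   vertex 0.4 2.6 2.9
   vertex 4.0 0.0 1.8
   vertex 0.1 2.2 3.4
  endloop
 endfacet
 facet normal -0.736 -0.240 -0.633
  outer loop
   vertex 0.4 2.6 2.9
   vertex 0.1 2.2 3.4
   vertex 0.2 4.8 2.3
  endloop
 endfacet
 facet normal -0.456 -0.273 -0.847
  outer loop
   vertex 0.4 2.6 2.9
   vertex 0.2 4.8 2.3
   vertex 4.0 0.0 1.8
  endloop
 endfacet
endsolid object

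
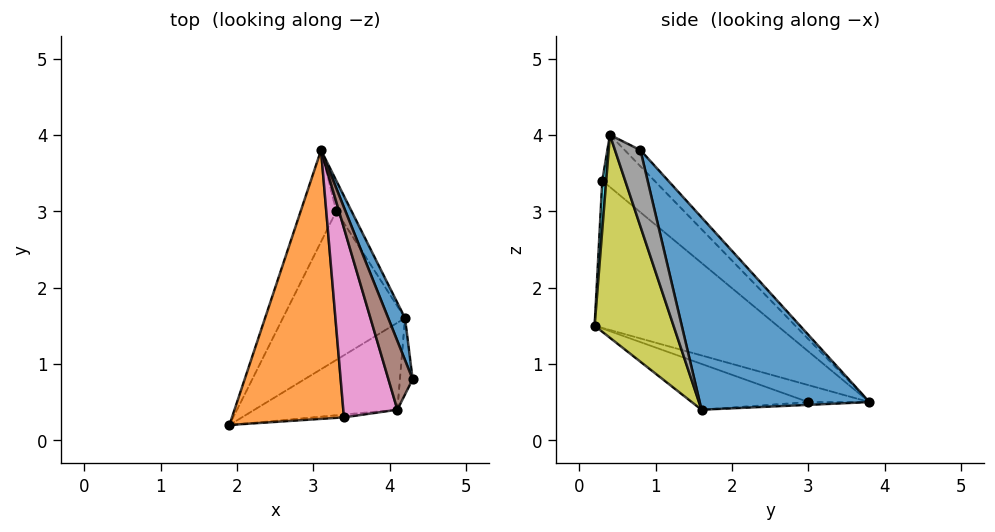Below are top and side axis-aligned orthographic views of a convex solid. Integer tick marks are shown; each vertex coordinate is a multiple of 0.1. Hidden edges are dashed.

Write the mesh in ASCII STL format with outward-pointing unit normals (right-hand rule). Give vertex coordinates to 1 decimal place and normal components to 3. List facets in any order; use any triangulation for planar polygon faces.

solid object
 facet normal 0.893 0.443 0.078
  outer loop
   vertex 4.2 1.6 0.4
   vertex 3.1 3.8 0.5
   vertex 4.3 0.8 3.8
  endloop
 endfacet
 facet normal -0.730 0.398 0.556
  outer loop
   vertex 3.4 0.3 3.4
   vertex 3.1 3.8 0.5
   vertex 1.9 0.2 1.5
  endloop
 endfacet
 facet normal -0.427 -0.107 -0.898
  outer loop
   vertex 3.3 3.0 0.5
   vertex 1.9 0.2 1.5
   vertex 3.1 3.8 0.5
  endloop
 endfacet
 facet normal -0.347 -0.157 -0.925
  outer loop
   vertex 3.3 3.0 0.5
   vertex 4.2 1.6 0.4
   vertex 1.9 0.2 1.5
  endloop
 endfacet
 facet normal -0.179 -0.045 -0.983
  outer loop
   vertex 3.3 3.0 0.5
   vertex 3.1 3.8 0.5
   vertex 4.2 1.6 0.4
  endloop
 endfacet
 facet normal -0.456 0.570 0.684
  outer loop
   vertex 4.1 0.4 4.0
   vertex 4.3 0.8 3.8
   vertex 3.1 3.8 0.5
  endloop
 endfacet
 facet normal -0.611 0.473 0.634
  outer loop
   vertex 4.1 0.4 4.0
   vertex 3.1 3.8 0.5
   vertex 3.4 0.3 3.4
  endloop
 endfacet
 facet normal 0.855 -0.499 -0.142
  outer loop
   vertex 4.1 0.4 4.0
   vertex 4.2 1.6 0.4
   vertex 4.3 0.8 3.8
  endloop
 endfacet
 facet normal 0.398 -0.874 -0.280
  outer loop
   vertex 4.1 0.4 4.0
   vertex 1.9 0.2 1.5
   vertex 4.2 1.6 0.4
  endloop
 endfacet
 facet normal 0.285 -0.942 -0.175
  outer loop
   vertex 4.1 0.4 4.0
   vertex 3.4 0.3 3.4
   vertex 1.9 0.2 1.5
  endloop
 endfacet
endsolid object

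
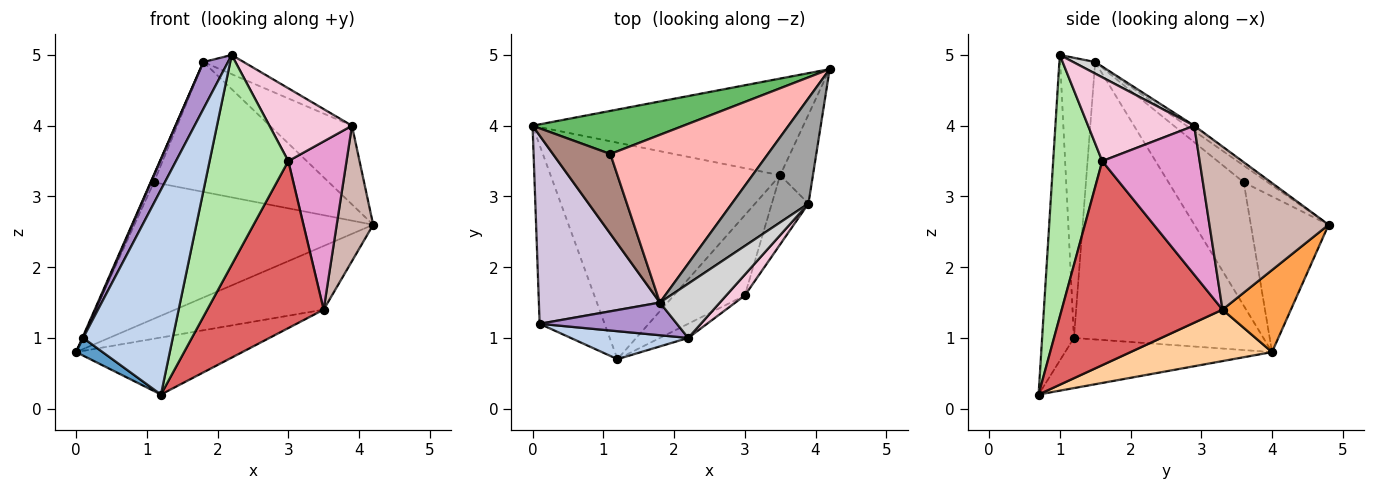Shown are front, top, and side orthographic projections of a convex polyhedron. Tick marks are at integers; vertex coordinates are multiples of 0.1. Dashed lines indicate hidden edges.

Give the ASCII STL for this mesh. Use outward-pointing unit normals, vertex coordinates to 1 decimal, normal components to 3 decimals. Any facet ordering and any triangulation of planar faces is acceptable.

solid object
 facet normal -0.609 -0.078 -0.789
  outer loop
   vertex 0.1 1.2 1.0
   vertex 0.0 4.0 0.8
   vertex 1.2 0.7 0.2
  endloop
 endfacet
 facet normal -0.332 -0.935 0.128
  outer loop
   vertex 0.1 1.2 1.0
   vertex 1.2 0.7 0.2
   vertex 2.2 1.0 5.0
  endloop
 endfacet
 facet normal 0.245 0.533 -0.810
  outer loop
   vertex 3.5 3.3 1.4
   vertex 0.0 4.0 0.8
   vertex 4.2 4.8 2.6
  endloop
 endfacet
 facet normal 0.212 0.249 -0.945
  outer loop
   vertex 3.5 3.3 1.4
   vertex 1.2 0.7 0.2
   vertex 0.0 4.0 0.8
  endloop
 endfacet
 facet normal -0.297 0.911 0.288
  outer loop
   vertex 1.1 3.6 3.2
   vertex 4.2 4.8 2.6
   vertex 0.0 4.0 0.8
  endloop
 endfacet
 facet normal 0.528 -0.847 -0.057
  outer loop
   vertex 3.0 1.6 3.5
   vertex 2.2 1.0 5.0
   vertex 1.2 0.7 0.2
  endloop
 endfacet
 facet normal 0.780 -0.564 -0.271
  outer loop
   vertex 3.0 1.6 3.5
   vertex 1.2 0.7 0.2
   vertex 3.5 3.3 1.4
  endloop
 endfacet
 facet normal -0.084 0.610 0.788
  outer loop
   vertex 1.8 1.5 4.9
   vertex 4.2 4.8 2.6
   vertex 1.1 3.6 3.2
  endloop
 endfacet
 facet normal -0.760 -0.533 0.372
  outer loop
   vertex 1.8 1.5 4.9
   vertex 0.1 1.2 1.0
   vertex 2.2 1.0 5.0
  endloop
 endfacet
 facet normal -0.917 -0.004 0.400
  outer loop
   vertex 1.8 1.5 4.9
   vertex 0.0 4.0 0.8
   vertex 0.1 1.2 1.0
  endloop
 endfacet
 facet normal -0.906 0.039 0.422
  outer loop
   vertex 1.8 1.5 4.9
   vertex 1.1 3.6 3.2
   vertex 0.0 4.0 0.8
  endloop
 endfacet
 facet normal 0.939 -0.287 -0.189
  outer loop
   vertex 3.9 2.9 4.0
   vertex 3.5 3.3 1.4
   vertex 4.2 4.8 2.6
  endloop
 endfacet
 facet normal 0.840 -0.502 -0.206
  outer loop
   vertex 3.9 2.9 4.0
   vertex 3.0 1.6 3.5
   vertex 3.5 3.3 1.4
  endloop
 endfacet
 facet normal 0.777 -0.605 0.173
  outer loop
   vertex 3.9 2.9 4.0
   vertex 2.2 1.0 5.0
   vertex 3.0 1.6 3.5
  endloop
 endfacet
 facet normal -0.056 0.598 0.800
  outer loop
   vertex 3.9 2.9 4.0
   vertex 4.2 4.8 2.6
   vertex 1.8 1.5 4.9
  endloop
 endfacet
 facet normal 0.179 0.328 0.928
  outer loop
   vertex 3.9 2.9 4.0
   vertex 1.8 1.5 4.9
   vertex 2.2 1.0 5.0
  endloop
 endfacet
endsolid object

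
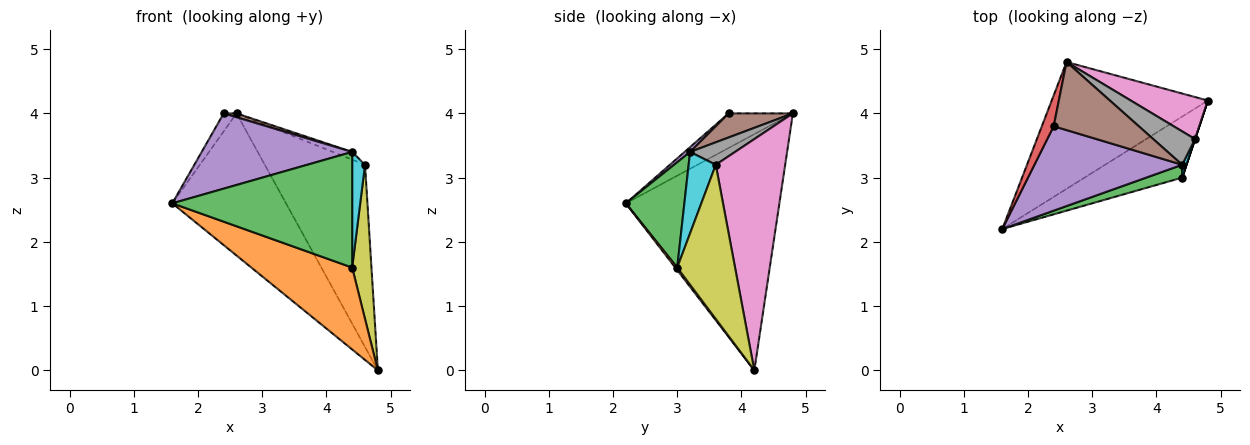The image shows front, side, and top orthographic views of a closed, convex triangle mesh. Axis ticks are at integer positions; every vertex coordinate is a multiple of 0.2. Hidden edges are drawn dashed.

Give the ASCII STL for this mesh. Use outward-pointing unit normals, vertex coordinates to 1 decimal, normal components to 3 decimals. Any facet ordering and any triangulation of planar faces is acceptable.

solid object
 facet normal -0.710 0.526 -0.469
  outer loop
   vertex 2.6 4.8 4.0
   vertex 4.8 4.2 0.0
   vertex 1.6 2.2 2.6
  endloop
 endfacet
 facet normal 0.016 -0.802 -0.597
  outer loop
   vertex 4.4 3.0 1.6
   vertex 1.6 2.2 2.6
   vertex 4.8 4.2 0.0
  endloop
 endfacet
 facet normal 0.308 -0.946 0.105
  outer loop
   vertex 4.4 3.0 1.6
   vertex 4.4 3.2 3.4
   vertex 1.6 2.2 2.6
  endloop
 endfacet
 facet normal -0.929 0.186 0.319
  outer loop
   vertex 2.4 3.8 4.0
   vertex 2.6 4.8 4.0
   vertex 1.6 2.2 2.6
  endloop
 endfacet
 facet normal 0.024 -0.665 0.746
  outer loop
   vertex 2.4 3.8 4.0
   vertex 1.6 2.2 2.6
   vertex 4.4 3.2 3.4
  endloop
 endfacet
 facet normal 0.272 -0.054 0.961
  outer loop
   vertex 2.4 3.8 4.0
   vertex 4.4 3.2 3.4
   vertex 2.6 4.8 4.0
  endloop
 endfacet
 facet normal 0.559 0.808 0.186
  outer loop
   vertex 4.6 3.6 3.2
   vertex 4.8 4.2 0.0
   vertex 2.6 4.8 4.0
  endloop
 endfacet
 facet normal 0.465 0.199 0.863
  outer loop
   vertex 4.6 3.6 3.2
   vertex 2.6 4.8 4.0
   vertex 4.4 3.2 3.4
  endloop
 endfacet
 facet normal 0.949 -0.316 0.000
  outer loop
   vertex 4.6 3.6 3.2
   vertex 4.4 3.0 1.6
   vertex 4.8 4.2 0.0
  endloop
 endfacet
 facet normal 0.903 -0.428 0.048
  outer loop
   vertex 4.6 3.6 3.2
   vertex 4.4 3.2 3.4
   vertex 4.4 3.0 1.6
  endloop
 endfacet
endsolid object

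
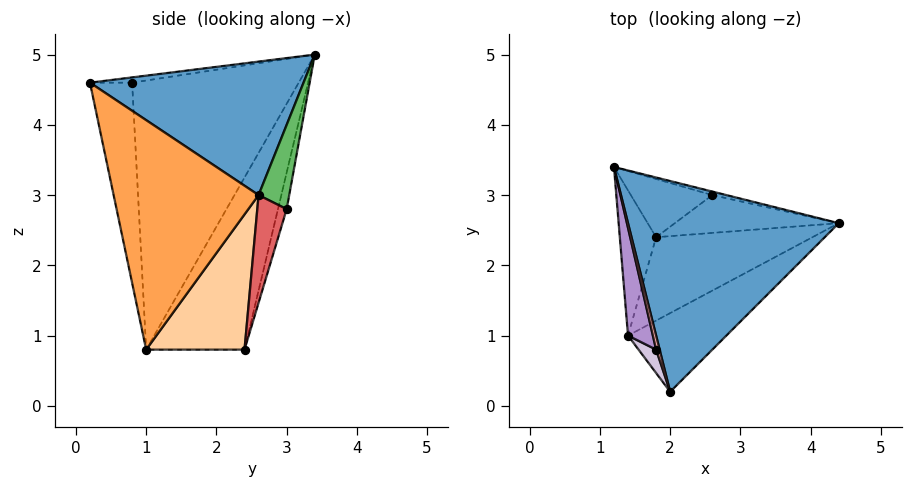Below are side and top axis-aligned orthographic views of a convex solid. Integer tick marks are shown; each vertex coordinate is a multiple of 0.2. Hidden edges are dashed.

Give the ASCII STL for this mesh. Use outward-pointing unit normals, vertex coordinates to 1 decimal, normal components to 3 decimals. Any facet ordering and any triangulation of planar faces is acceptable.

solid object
 facet normal 0.535 0.028 0.844
  outer loop
   vertex 2.0 0.2 4.6
   vertex 4.4 2.6 3.0
   vertex 1.2 3.4 5.0
  endloop
 endfacet
 facet normal -0.942 0.269 -0.199
  outer loop
   vertex 1.4 1.0 0.8
   vertex 1.2 3.4 5.0
   vertex 1.8 2.4 0.8
  endloop
 endfacet
 facet normal 0.594 -0.763 -0.254
  outer loop
   vertex 1.4 1.0 0.8
   vertex 4.4 2.6 3.0
   vertex 2.0 0.2 4.6
  endloop
 endfacet
 facet normal 0.643 -0.184 -0.743
  outer loop
   vertex 1.4 1.0 0.8
   vertex 1.8 2.4 0.8
   vertex 4.4 2.6 3.0
  endloop
 endfacet
 facet normal 0.221 0.975 -0.037
  outer loop
   vertex 2.6 3.0 2.8
   vertex 1.2 3.4 5.0
   vertex 4.4 2.6 3.0
  endloop
 endfacet
 facet normal -0.110 0.963 -0.245
  outer loop
   vertex 2.6 3.0 2.8
   vertex 1.8 2.4 0.8
   vertex 1.2 3.4 5.0
  endloop
 endfacet
 facet normal 0.240 0.899 -0.366
  outer loop
   vertex 2.6 3.0 2.8
   vertex 4.4 2.6 3.0
   vertex 1.8 2.4 0.8
  endloop
 endfacet
 facet normal -0.802 -0.267 0.535
  outer loop
   vertex 1.8 0.8 4.6
   vertex 2.0 0.2 4.6
   vertex 1.2 3.4 5.0
  endloop
 endfacet
 facet normal -0.967 -0.237 0.089
  outer loop
   vertex 1.8 0.8 4.6
   vertex 1.2 3.4 5.0
   vertex 1.4 1.0 0.8
  endloop
 endfacet
 facet normal -0.945 -0.315 0.083
  outer loop
   vertex 1.8 0.8 4.6
   vertex 1.4 1.0 0.8
   vertex 2.0 0.2 4.6
  endloop
 endfacet
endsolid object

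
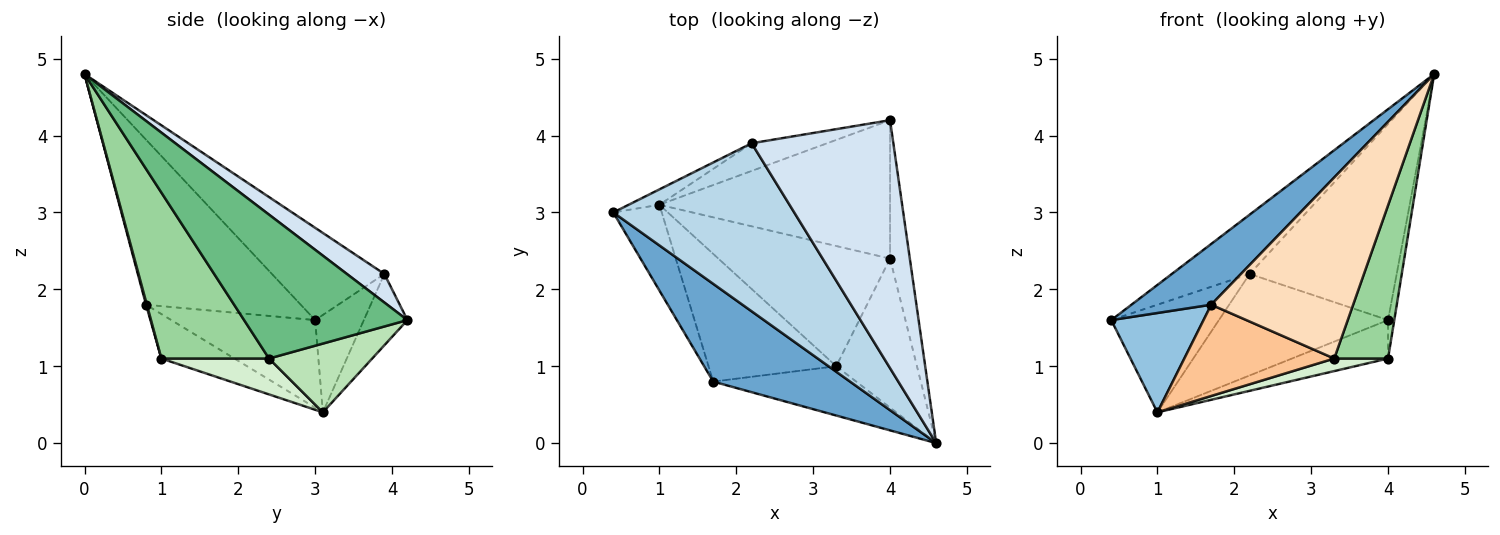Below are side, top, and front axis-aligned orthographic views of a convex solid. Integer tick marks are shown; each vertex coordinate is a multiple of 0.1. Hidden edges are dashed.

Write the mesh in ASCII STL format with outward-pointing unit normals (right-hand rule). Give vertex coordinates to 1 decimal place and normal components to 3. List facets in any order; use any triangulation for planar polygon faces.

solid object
 facet normal -0.716 -0.369 0.593
  outer loop
   vertex 1.7 0.8 1.8
   vertex 4.6 0.0 4.8
   vertex 0.4 3.0 1.6
  endloop
 endfacet
 facet normal -0.763 -0.489 -0.422
  outer loop
   vertex 1.7 0.8 1.8
   vertex 0.4 3.0 1.6
   vertex 1.0 3.1 0.4
  endloop
 endfacet
 facet normal -0.433 0.300 0.850
  outer loop
   vertex 2.2 3.9 2.2
   vertex 0.4 3.0 1.6
   vertex 4.6 0.0 4.8
  endloop
 endfacet
 facet normal 0.156 0.613 0.775
  outer loop
   vertex 2.2 3.9 2.2
   vertex 4.6 0.0 4.8
   vertex 4.0 4.2 1.6
  endloop
 endfacet
 facet normal -0.409 0.903 -0.129
  outer loop
   vertex 2.2 3.9 2.2
   vertex 1.0 3.1 0.4
   vertex 0.4 3.0 1.6
  endloop
 endfacet
 facet normal -0.241 0.936 -0.255
  outer loop
   vertex 2.2 3.9 2.2
   vertex 4.0 4.2 1.6
   vertex 1.0 3.1 0.4
  endloop
 endfacet
 facet normal -0.273 -0.559 -0.783
  outer loop
   vertex 3.3 1.0 1.1
   vertex 1.7 0.8 1.8
   vertex 1.0 3.1 0.4
  endloop
 endfacet
 facet normal 0.006 -0.965 -0.263
  outer loop
   vertex 3.3 1.0 1.1
   vertex 4.6 0.0 4.8
   vertex 1.7 0.8 1.8
  endloop
 endfacet
 facet normal 0.990 0.038 -0.136
  outer loop
   vertex 4.0 2.4 1.1
   vertex 4.0 4.2 1.6
   vertex 4.6 0.0 4.8
  endloop
 endfacet
 facet normal 0.820 -0.410 -0.399
  outer loop
   vertex 4.0 2.4 1.1
   vertex 4.6 0.0 4.8
   vertex 3.3 1.0 1.1
  endloop
 endfacet
 facet normal 0.276 0.257 -0.926
  outer loop
   vertex 4.0 2.4 1.1
   vertex 1.0 3.1 0.4
   vertex 4.0 4.2 1.6
  endloop
 endfacet
 facet normal 0.203 -0.102 -0.974
  outer loop
   vertex 4.0 2.4 1.1
   vertex 3.3 1.0 1.1
   vertex 1.0 3.1 0.4
  endloop
 endfacet
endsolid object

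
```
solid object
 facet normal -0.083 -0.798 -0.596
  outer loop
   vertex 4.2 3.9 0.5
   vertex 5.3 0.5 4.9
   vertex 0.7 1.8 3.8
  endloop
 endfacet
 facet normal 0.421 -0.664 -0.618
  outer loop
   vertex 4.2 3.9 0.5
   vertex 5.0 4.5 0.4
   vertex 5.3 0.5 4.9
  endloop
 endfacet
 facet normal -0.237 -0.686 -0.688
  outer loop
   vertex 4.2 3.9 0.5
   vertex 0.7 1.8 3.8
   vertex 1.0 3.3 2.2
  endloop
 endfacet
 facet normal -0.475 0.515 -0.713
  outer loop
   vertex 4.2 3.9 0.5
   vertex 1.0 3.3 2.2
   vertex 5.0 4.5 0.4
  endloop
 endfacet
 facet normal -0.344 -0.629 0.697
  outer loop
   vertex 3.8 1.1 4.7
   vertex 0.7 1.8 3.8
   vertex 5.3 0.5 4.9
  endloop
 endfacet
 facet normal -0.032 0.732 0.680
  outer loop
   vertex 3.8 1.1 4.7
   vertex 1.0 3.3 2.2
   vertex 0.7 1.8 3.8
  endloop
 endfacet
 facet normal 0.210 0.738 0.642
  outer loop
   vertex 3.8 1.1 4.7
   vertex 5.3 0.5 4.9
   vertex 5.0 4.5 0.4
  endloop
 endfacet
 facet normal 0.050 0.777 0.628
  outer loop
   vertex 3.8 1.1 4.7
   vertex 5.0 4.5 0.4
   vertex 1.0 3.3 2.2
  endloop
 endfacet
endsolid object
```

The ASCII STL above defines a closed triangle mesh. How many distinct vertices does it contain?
6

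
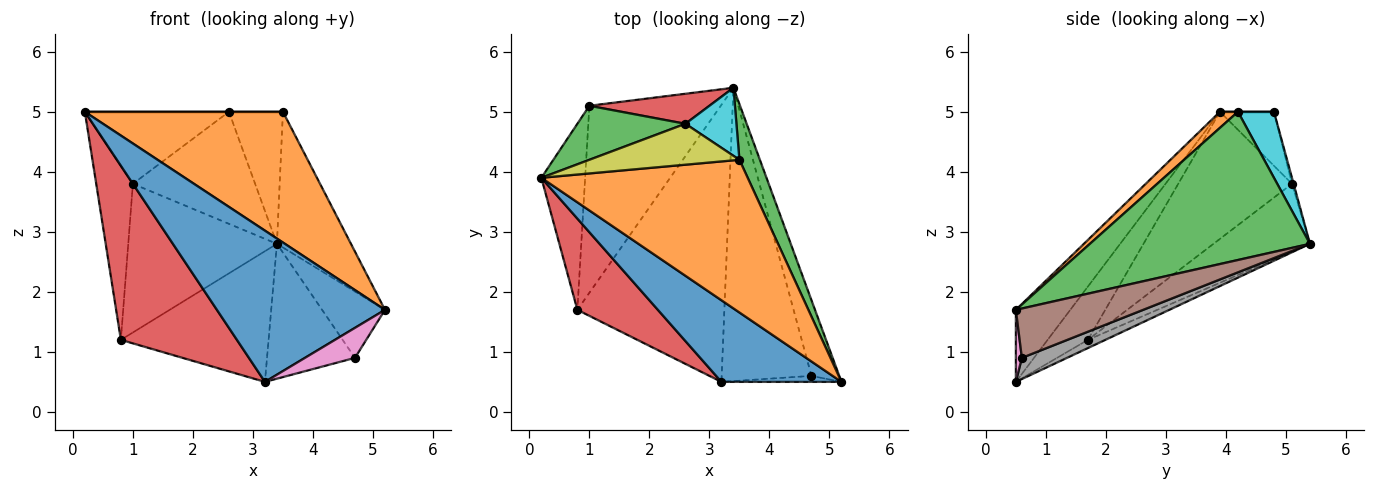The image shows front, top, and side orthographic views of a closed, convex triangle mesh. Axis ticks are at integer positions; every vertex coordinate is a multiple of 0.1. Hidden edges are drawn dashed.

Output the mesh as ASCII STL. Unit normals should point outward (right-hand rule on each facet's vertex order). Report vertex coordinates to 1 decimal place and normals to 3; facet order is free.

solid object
 facet normal -0.274 -0.846 0.457
  outer loop
   vertex 3.2 0.5 0.5
   vertex 5.2 0.5 1.7
   vertex 0.2 3.9 5.0
  endloop
 endfacet
 facet normal 0.059 -0.649 0.758
  outer loop
   vertex 3.5 4.2 5.0
   vertex 0.2 3.9 5.0
   vertex 5.2 0.5 1.7
  endloop
 endfacet
 facet normal 0.940 0.316 0.130
  outer loop
   vertex 3.5 4.2 5.0
   vertex 5.2 0.5 1.7
   vertex 3.4 5.4 2.8
  endloop
 endfacet
 facet normal -0.294 -0.847 0.444
  outer loop
   vertex 0.8 1.7 1.2
   vertex 3.2 0.5 0.5
   vertex 0.2 3.9 5.0
  endloop
 endfacet
 facet normal -0.050 0.426 -0.903
  outer loop
   vertex 0.8 1.7 1.2
   vertex 3.4 5.4 2.8
   vertex 3.2 0.5 0.5
  endloop
 endfacet
 facet normal 0.800 0.395 -0.451
  outer loop
   vertex 4.7 0.6 0.9
   vertex 3.4 5.4 2.8
   vertex 5.2 0.5 1.7
  endloop
 endfacet
 facet normal 0.117 -0.974 -0.195
  outer loop
   vertex 4.7 0.6 0.9
   vertex 5.2 0.5 1.7
   vertex 3.2 0.5 0.5
  endloop
 endfacet
 facet normal 0.210 0.408 -0.888
  outer loop
   vertex 4.7 0.6 0.9
   vertex 3.2 0.5 0.5
   vertex 3.4 5.4 2.8
  endloop
 endfacet
 facet normal 0.000 0.000 1.000
  outer loop
   vertex 2.6 4.8 5.0
   vertex 0.2 3.9 5.0
   vertex 3.5 4.2 5.0
  endloop
 endfacet
 facet normal 0.510 0.765 0.394
  outer loop
   vertex 2.6 4.8 5.0
   vertex 3.5 4.2 5.0
   vertex 3.4 5.4 2.8
  endloop
 endfacet
 facet normal -0.904 0.291 -0.312
  outer loop
   vertex 1.0 5.1 3.8
   vertex 0.8 1.7 1.2
   vertex 0.2 3.9 5.0
  endloop
 endfacet
 facet normal -0.375 0.577 -0.726
  outer loop
   vertex 1.0 5.1 3.8
   vertex 3.4 5.4 2.8
   vertex 0.8 1.7 1.2
  endloop
 endfacet
 facet normal -0.287 0.766 0.575
  outer loop
   vertex 1.0 5.1 3.8
   vertex 0.2 3.9 5.0
   vertex 2.6 4.8 5.0
  endloop
 endfacet
 facet normal -0.013 0.966 0.259
  outer loop
   vertex 1.0 5.1 3.8
   vertex 2.6 4.8 5.0
   vertex 3.4 5.4 2.8
  endloop
 endfacet
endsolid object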